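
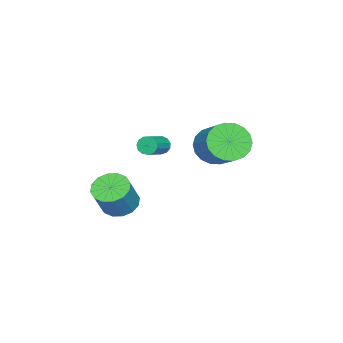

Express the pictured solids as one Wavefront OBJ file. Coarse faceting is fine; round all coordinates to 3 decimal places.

v -3.935 0.367 -1.25
v -3.213 0.409 -2.065
v -2.063 1.556 -0.986
v -2.785 1.513 -0.17
v -3.503 0.787 -2.157
v -2.352 1.934 -1.078
v -3.878 1.082 -2.07
v -2.728 2.228 -0.991
v -4.265 1.235 -1.82
v -3.114 2.381 -0.741
v -4.586 1.216 -1.458
v -3.436 2.362 -0.379
v -4.779 1.029 -1.054
v -3.628 2.175 0.026
v -4.804 0.71 -0.688
v -3.654 1.857 0.391
v -4.657 0.324 -0.434
v -3.507 1.471 0.645
v -4.368 -0.054 -0.342
v -3.217 1.093 0.737
v -3.992 -0.348 -0.429
v -2.842 0.798 0.65
v -3.606 -0.501 -0.679
v -2.455 0.645 0.4
v -3.284 -0.482 -1.041
v -2.134 0.664 0.038
v -3.092 -0.295 -1.446
v -1.941 0.851 -0.366
v -3.066 0.023 -1.811
v -1.916 1.17 -0.732
v 0.986 -2.122 -2.937
v 1.756 -2.113 -3.421
v 2.645 -2.13 -2.007
v 1.874 -2.138 -1.523
v 1.652 -1.659 -3.35
v 2.54 -1.676 -1.936
v 1.369 -1.329 -3.168
v 2.258 -1.346 -1.754
v 0.983 -1.212 -2.925
v 1.872 -1.229 -1.511
v 0.598 -1.338 -2.684
v 1.487 -1.355 -1.27
v 0.317 -1.674 -2.511
v 1.206 -1.691 -1.098
v 0.215 -2.13 -2.453
v 1.104 -2.147 -1.039
v 0.32 -2.584 -2.524
v 1.208 -2.601 -1.11
v 0.602 -2.914 -2.706
v 1.491 -2.931 -1.292
v 0.988 -3.031 -2.949
v 1.877 -3.048 -1.535
v 1.373 -2.905 -3.19
v 2.262 -2.922 -1.776
v 1.654 -2.569 -3.362
v 2.543 -2.586 -1.949
v -3.532 -2.22 -1.598
v -3.307 -2.079 -2.056
v -2.043 -2.159 -1.461
v -2.268 -2.3 -1.002
v -3.361 -1.825 -1.908
v -2.097 -1.906 -1.312
v -3.469 -1.697 -1.661
v -2.205 -1.778 -1.065
v -3.597 -1.735 -1.393
v -2.333 -1.816 -0.798
v -3.705 -1.927 -1.191
v -2.44 -2.007 -0.596
v -3.758 -2.211 -1.118
v -2.493 -2.292 -0.523
v -3.739 -2.499 -1.197
v -2.474 -2.579 -0.602
v -3.654 -2.697 -1.403
v -2.39 -2.778 -0.808
v -3.531 -2.744 -1.671
v -2.267 -2.825 -1.076
v -3.408 -2.625 -1.916
v -2.144 -2.706 -1.321
v -3.325 -2.377 -2.059
v -2.06 -2.457 -1.464
f 2 1 5
f 2 5 3
f 3 5 6
f 3 6 4
f 5 1 7
f 5 7 6
f 6 7 8
f 6 8 4
f 7 1 9
f 7 9 8
f 8 9 10
f 8 10 4
f 9 1 11
f 9 11 10
f 10 11 12
f 10 12 4
f 11 1 13
f 11 13 12
f 12 13 14
f 12 14 4
f 13 1 15
f 13 15 14
f 14 15 16
f 14 16 4
f 15 1 17
f 15 17 16
f 16 17 18
f 16 18 4
f 17 1 19
f 17 19 18
f 18 19 20
f 18 20 4
f 19 1 21
f 19 21 20
f 20 21 22
f 20 22 4
f 21 1 23
f 21 23 22
f 22 23 24
f 22 24 4
f 23 1 25
f 23 25 24
f 24 25 26
f 24 26 4
f 25 1 27
f 25 27 26
f 26 27 28
f 26 28 4
f 27 1 29
f 27 29 28
f 28 29 30
f 28 30 4
f 29 1 2
f 29 2 30
f 30 2 3
f 30 3 4
f 32 31 35
f 32 35 33
f 33 35 36
f 33 36 34
f 35 31 37
f 35 37 36
f 36 37 38
f 36 38 34
f 37 31 39
f 37 39 38
f 38 39 40
f 38 40 34
f 39 31 41
f 39 41 40
f 40 41 42
f 40 42 34
f 41 31 43
f 41 43 42
f 42 43 44
f 42 44 34
f 43 31 45
f 43 45 44
f 44 45 46
f 44 46 34
f 45 31 47
f 45 47 46
f 46 47 48
f 46 48 34
f 47 31 49
f 47 49 48
f 48 49 50
f 48 50 34
f 49 31 51
f 49 51 50
f 50 51 52
f 50 52 34
f 51 31 53
f 51 53 52
f 52 53 54
f 52 54 34
f 53 31 55
f 53 55 54
f 54 55 56
f 54 56 34
f 55 31 32
f 55 32 56
f 56 32 33
f 56 33 34
f 58 57 61
f 58 61 59
f 59 61 62
f 59 62 60
f 61 57 63
f 61 63 62
f 62 63 64
f 62 64 60
f 63 57 65
f 63 65 64
f 64 65 66
f 64 66 60
f 65 57 67
f 65 67 66
f 66 67 68
f 66 68 60
f 67 57 69
f 67 69 68
f 68 69 70
f 68 70 60
f 69 57 71
f 69 71 70
f 70 71 72
f 70 72 60
f 71 57 73
f 71 73 72
f 72 73 74
f 72 74 60
f 73 57 75
f 73 75 74
f 74 75 76
f 74 76 60
f 75 57 77
f 75 77 76
f 76 77 78
f 76 78 60
f 77 57 79
f 77 79 78
f 78 79 80
f 78 80 60
f 79 57 58
f 79 58 80
f 80 58 59
f 80 59 60



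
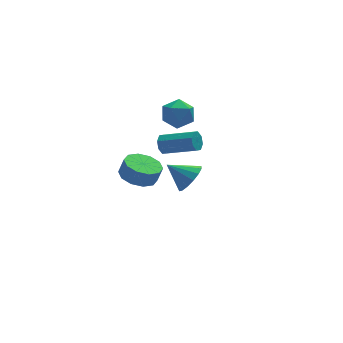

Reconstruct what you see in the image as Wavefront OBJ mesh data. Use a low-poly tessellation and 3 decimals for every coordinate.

v -0.511 2.628 -4.041
v 0.472 3.002 -4.328
v 0.774 2.947 -3.365
v -0.209 2.572 -3.079
v 0.084 3.531 -4.176
v 0.385 3.476 -3.213
v -0.532 3.715 -3.972
v -0.23 3.66 -3.01
v -1.139 3.484 -3.795
v -0.837 3.429 -2.833
v -1.506 2.925 -3.712
v -1.205 2.87 -2.75
v -1.494 2.253 -3.755
v -1.192 2.198 -2.792
v -1.105 1.724 -3.907
v -0.804 1.669 -2.944
v -0.49 1.54 -4.11
v -0.188 1.485 -3.148
v 0.117 1.771 -4.287
v 0.419 1.716 -3.325
v 0.485 2.33 -4.37
v 0.786 2.275 -3.408
v 0.566 -3.953 0.31
v 1.154 -3.295 0.604
v -0.486 -3.387 1.15
v 0.943 -3.109 0.213
v 0.631 -3.148 -0.151
v 0.302 -3.404 -0.392
v 0.043 -3.806 -0.444
v -0.076 -4.248 -0.295
v -0.022 -4.611 0.017
v 0.188 -4.798 0.407
v 0.501 -4.758 0.772
v 0.83 -4.503 1.012
v 1.089 -4.1 1.065
v 1.208 -3.658 0.916
v 0.89 2.723 1.222
v 1.747 2.563 1.731
v 1.413 1.737 0.029
v 2.27 1.577 0.538
v 1.399 1.207 0.888
v 1.075 1.817 1.625
v 2.085 2.483 0.135
v 1.761 3.093 0.872
v 2.485 2.415 1.058
v 2.061 1.626 1.524
v 1.099 2.674 0.236
v 0.675 1.885 0.702
v 1.052 3.295 -2.226
v 1.43 3.538 -2.709
v 3.027 2.468 -1.997
v 2.648 2.225 -1.514
v 1.438 3.826 -2.294
v 3.035 2.755 -1.582
v 1.22 3.803 -1.839
v 2.816 2.732 -1.127
v 0.903 3.482 -1.611
v 2.499 2.412 -0.899
v 0.673 3.052 -1.743
v 2.27 1.982 -1.031
v 0.665 2.765 -2.158
v 2.262 1.694 -1.446
v 0.884 2.788 -2.613
v 2.48 1.717 -1.901
v 1.201 3.108 -2.841
v 2.797 2.038 -2.129
f 2 1 5
f 2 5 3
f 3 5 6
f 3 6 4
f 5 1 7
f 5 7 6
f 6 7 8
f 6 8 4
f 7 1 9
f 7 9 8
f 8 9 10
f 8 10 4
f 9 1 11
f 9 11 10
f 10 11 12
f 10 12 4
f 11 1 13
f 11 13 12
f 12 13 14
f 12 14 4
f 13 1 15
f 13 15 14
f 14 15 16
f 14 16 4
f 15 1 17
f 15 17 16
f 16 17 18
f 16 18 4
f 17 1 19
f 17 19 18
f 18 19 20
f 18 20 4
f 19 1 21
f 19 21 20
f 20 21 22
f 20 22 4
f 21 1 2
f 21 2 22
f 22 2 3
f 22 3 4
f 24 23 26
f 24 26 25
f 26 23 27
f 26 27 25
f 27 23 28
f 27 28 25
f 28 23 29
f 28 29 25
f 29 23 30
f 29 30 25
f 30 23 31
f 30 31 25
f 31 23 32
f 31 32 25
f 32 23 33
f 32 33 25
f 33 23 34
f 33 34 25
f 34 23 35
f 34 35 25
f 35 23 36
f 35 36 25
f 36 23 24
f 36 24 25
f 37 48 42
f 37 42 38
f 37 38 44
f 37 44 47
f 37 47 48
f 38 42 46
f 42 48 41
f 48 47 39
f 47 44 43
f 44 38 45
f 40 46 41
f 40 41 39
f 40 39 43
f 40 43 45
f 40 45 46
f 41 46 42
f 39 41 48
f 43 39 47
f 45 43 44
f 46 45 38
f 50 49 53
f 50 53 51
f 51 53 54
f 51 54 52
f 53 49 55
f 53 55 54
f 54 55 56
f 54 56 52
f 55 49 57
f 55 57 56
f 56 57 58
f 56 58 52
f 57 49 59
f 57 59 58
f 58 59 60
f 58 60 52
f 59 49 61
f 59 61 60
f 60 61 62
f 60 62 52
f 61 49 63
f 61 63 62
f 62 63 64
f 62 64 52
f 63 49 65
f 63 65 64
f 64 65 66
f 64 66 52
f 65 49 50
f 65 50 66
f 66 50 51
f 66 51 52



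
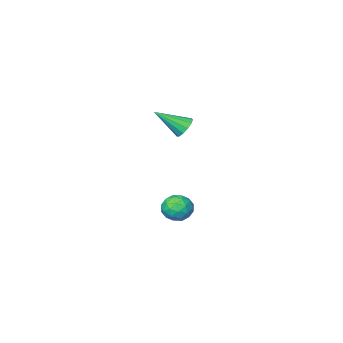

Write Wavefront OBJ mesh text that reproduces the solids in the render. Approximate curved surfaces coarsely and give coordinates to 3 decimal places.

v -1.815 2.137 -3.03
v -1.43 1.829 -3.489
v -2.09 1.171 -2.611
v -1.705 0.863 -3.07
v -1.42 1.227 -2.581
v -1.25 1.825 -2.84
v -2.27 1.175 -3.26
v -2.1 1.773 -3.519
v -1.711 1.235 -3.63
v -1.186 1.267 -3.211
v -2.334 1.733 -2.889
v -1.809 1.765 -2.47
v -1.598 2.068 -3.296
v -1.922 0.932 -2.804
v -1.754 1.146 -2.517
v -1.528 0.965 -2.786
v -1.493 2.066 -2.915
v -1.266 1.885 -3.184
v -1.26 1.531 -2.651
v -2.254 1.115 -2.916
v -2.027 0.934 -3.185
v -1.992 2.035 -3.314
v -1.766 1.854 -3.583
v -2.26 1.469 -3.449
v -1.538 1.538 -3.649
v -1.699 0.969 -3.403
v -2.031 1.153 -3.514
v -1.931 1.504 -3.667
v -1.229 1.557 -3.402
v -1.39 0.988 -3.156
v -1.223 1.203 -2.869
v -1.123 1.554 -3.021
v -1.394 1.207 -3.486
v -2.13 2.012 -2.944
v -2.291 1.443 -2.698
v -2.397 1.446 -3.079
v -2.297 1.797 -3.231
v -1.821 2.031 -2.697
v -1.982 1.462 -2.451
v -1.589 1.496 -2.433
v -1.489 1.847 -2.586
v -2.126 1.793 -2.614
v -1.382 2.695 1.794
v -1.017 2.925 1.522
v -0.418 2.105 2.586
v -1.083 3.105 1.736
v -1.245 3.154 1.969
v -1.449 3.058 2.146
v -1.632 2.846 2.212
v -1.736 2.587 2.144
v -1.727 2.362 1.966
v -1.609 2.243 1.733
v -1.418 2.267 1.519
v -1.216 2.428 1.393
v -1.067 2.673 1.394
f 1 38 17
f 38 12 41
f 17 41 6
f 38 41 17
f 1 17 13
f 17 6 18
f 13 18 2
f 17 18 13
f 1 13 22
f 13 2 23
f 22 23 8
f 13 23 22
f 1 22 34
f 22 8 37
f 34 37 11
f 22 37 34
f 1 34 38
f 34 11 42
f 38 42 12
f 34 42 38
f 2 18 29
f 18 6 32
f 29 32 10
f 18 32 29
f 6 41 19
f 41 12 40
f 19 40 5
f 41 40 19
f 12 42 39
f 42 11 35
f 39 35 3
f 42 35 39
f 11 37 36
f 37 8 24
f 36 24 7
f 37 24 36
f 8 23 28
f 23 2 25
f 28 25 9
f 23 25 28
f 4 30 16
f 30 10 31
f 16 31 5
f 30 31 16
f 4 16 14
f 16 5 15
f 14 15 3
f 16 15 14
f 4 14 21
f 14 3 20
f 21 20 7
f 14 20 21
f 4 21 26
f 21 7 27
f 26 27 9
f 21 27 26
f 4 26 30
f 26 9 33
f 30 33 10
f 26 33 30
f 5 31 19
f 31 10 32
f 19 32 6
f 31 32 19
f 3 15 39
f 15 5 40
f 39 40 12
f 15 40 39
f 7 20 36
f 20 3 35
f 36 35 11
f 20 35 36
f 9 27 28
f 27 7 24
f 28 24 8
f 27 24 28
f 10 33 29
f 33 9 25
f 29 25 2
f 33 25 29
f 44 43 46
f 44 46 45
f 46 43 47
f 46 47 45
f 47 43 48
f 47 48 45
f 48 43 49
f 48 49 45
f 49 43 50
f 49 50 45
f 50 43 51
f 50 51 45
f 51 43 52
f 51 52 45
f 52 43 53
f 52 53 45
f 53 43 54
f 53 54 45
f 54 43 55
f 54 55 45
f 55 43 44
f 55 44 45



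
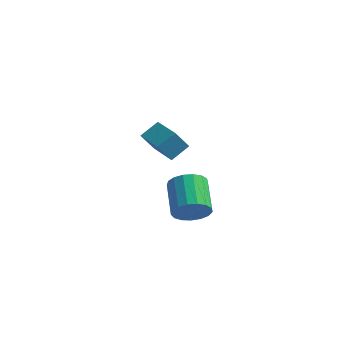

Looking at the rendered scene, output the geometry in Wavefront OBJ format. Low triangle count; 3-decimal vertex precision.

v 0.588 -3.7 -0.475
v 1.352 -3.663 0.274
v 0.435 -1.963 1.124
v -0.328 -2 0.375
v 1.538 -3.373 -0.105
v 0.621 -1.673 0.744
v 1.506 -3.158 -0.569
v 0.589 -1.458 0.28
v 1.264 -3.067 -1.011
v 0.348 -1.367 -0.162
v 0.867 -3.122 -1.331
v -0.049 -1.422 -0.481
v 0.407 -3.309 -1.454
v -0.51 -1.608 -0.604
v -0.012 -3.585 -1.353
v -0.929 -1.885 -0.503
v -0.294 -3.888 -1.051
v -1.21 -2.188 -0.201
v -0.373 -4.148 -0.617
v -1.29 -2.448 0.233
v -0.232 -4.305 -0.15
v -1.149 -2.605 0.7
v 0.096 -4.324 0.242
v -0.82 -2.624 1.092
v 0.538 -4.199 0.47
v -0.379 -2.499 1.32
v 0.991 -3.961 0.482
v 0.074 -2.261 1.331
v -2.937 2.239 -1.447
v -3.573 1.823 -0.283
v -4.535 3.61 -1.829
v -5.17 3.194 -0.665
v -2.29 3.186 -0.755
v -2.925 2.77 0.409
v -3.887 4.557 -1.137
v -4.523 4.141 0.027
f 2 1 5
f 2 5 3
f 3 5 6
f 3 6 4
f 5 1 7
f 5 7 6
f 6 7 8
f 6 8 4
f 7 1 9
f 7 9 8
f 8 9 10
f 8 10 4
f 9 1 11
f 9 11 10
f 10 11 12
f 10 12 4
f 11 1 13
f 11 13 12
f 12 13 14
f 12 14 4
f 13 1 15
f 13 15 14
f 14 15 16
f 14 16 4
f 15 1 17
f 15 17 16
f 16 17 18
f 16 18 4
f 17 1 19
f 17 19 18
f 18 19 20
f 18 20 4
f 19 1 21
f 19 21 20
f 20 21 22
f 20 22 4
f 21 1 23
f 21 23 22
f 22 23 24
f 22 24 4
f 23 1 25
f 23 25 24
f 24 25 26
f 24 26 4
f 25 1 27
f 25 27 26
f 26 27 28
f 26 28 4
f 27 1 2
f 27 2 28
f 28 2 3
f 28 3 4
f 30 32 29
f 33 30 29
f 29 32 31
f 31 33 29
f 30 36 32
f 34 30 33
f 34 36 30
f 32 36 31
f 35 33 31
f 31 36 35
f 35 34 33
f 36 34 35



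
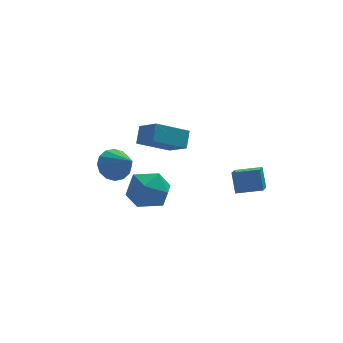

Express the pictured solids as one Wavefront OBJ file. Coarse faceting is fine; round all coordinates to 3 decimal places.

v -1.617 -1.21 3.217
v -0.957 -1.309 2.643
v -0.983 -2.35 4.143
v -0.812 -0.991 2.935
v -0.883 -0.732 3.303
v -1.151 -0.601 3.648
v -1.543 -0.633 3.877
v -1.956 -0.819 3.929
v -2.277 -1.111 3.79
v -2.422 -1.429 3.498
v -2.351 -1.688 3.13
v -2.083 -1.82 2.786
v -1.691 -1.787 2.557
v -1.279 -1.601 2.505
v 3.154 -4.545 3.043
v 3.096 -3.969 3.99
v 3.61 -3.124 2.208
v 3.552 -2.549 3.155
v 4.328 -4.791 3.265
v 4.27 -4.216 4.212
v 4.784 -3.371 2.43
v 4.726 -2.795 3.377
v -0.188 1.728 2.565
v 0.07 2.402 3.285
v 1.415 2.042 1.696
v 1.672 2.717 2.416
v 0.428 0.683 3.324
v 0.685 1.358 4.044
v 2.03 0.998 2.455
v 2.288 1.672 3.175
v -1.029 -1.393 1.774
v -0.063 -1.121 2.347
v -0.477 -3.179 1.693
v 0.489 -2.907 2.266
v -0.533 -2.873 2.806
v -0.874 -1.769 2.857
v 0.334 -2.531 1.183
v -0.007 -1.427 1.234
v 0.78 -1.824 1.983
v 0.244 -2.035 2.986
v -0.784 -2.265 1.054
v -1.32 -2.476 2.057
f 2 1 4
f 2 4 3
f 4 1 5
f 4 5 3
f 5 1 6
f 5 6 3
f 6 1 7
f 6 7 3
f 7 1 8
f 7 8 3
f 8 1 9
f 8 9 3
f 9 1 10
f 9 10 3
f 10 1 11
f 10 11 3
f 11 1 12
f 11 12 3
f 12 1 13
f 12 13 3
f 13 1 14
f 13 14 3
f 14 1 2
f 14 2 3
f 16 18 15
f 19 16 15
f 15 18 17
f 17 19 15
f 16 22 18
f 20 16 19
f 20 22 16
f 18 22 17
f 21 19 17
f 17 22 21
f 21 20 19
f 22 20 21
f 24 26 23
f 27 24 23
f 23 26 25
f 25 27 23
f 24 30 26
f 28 24 27
f 28 30 24
f 26 30 25
f 29 27 25
f 25 30 29
f 29 28 27
f 30 28 29
f 31 42 36
f 31 36 32
f 31 32 38
f 31 38 41
f 31 41 42
f 32 36 40
f 36 42 35
f 42 41 33
f 41 38 37
f 38 32 39
f 34 40 35
f 34 35 33
f 34 33 37
f 34 37 39
f 34 39 40
f 35 40 36
f 33 35 42
f 37 33 41
f 39 37 38
f 40 39 32



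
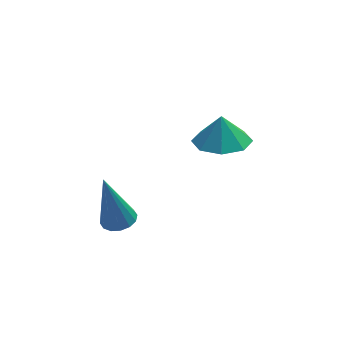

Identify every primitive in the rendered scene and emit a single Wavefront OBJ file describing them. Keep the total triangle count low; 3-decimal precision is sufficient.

v -0.746 -2.996 -1.139
v -0.416 -2.483 -1.113
v -1.174 -2.824 0.899
v -0.709 -2.388 -1.183
v -1.012 -2.456 -1.24
v -1.244 -2.668 -1.271
v -1.342 -2.968 -1.267
v -1.281 -3.275 -1.228
v -1.077 -3.508 -1.166
v -0.784 -3.603 -1.096
v -0.481 -3.535 -1.038
v -0.249 -3.323 -1.008
v -0.15 -3.023 -1.012
v -0.212 -2.716 -1.051
v 3.067 -0.779 0.073
v 3.604 -1.609 0.279
v 3.093 -0.501 1.127
v 4.051 -1.002 0.107
v 3.921 -0.265 -0.084
v 3.291 0.172 -0.184
v 2.529 0.051 -0.132
v 2.082 -0.556 0.039
v 2.212 -1.294 0.231
v 2.842 -1.73 0.33
f 2 1 4
f 2 4 3
f 4 1 5
f 4 5 3
f 5 1 6
f 5 6 3
f 6 1 7
f 6 7 3
f 7 1 8
f 7 8 3
f 8 1 9
f 8 9 3
f 9 1 10
f 9 10 3
f 10 1 11
f 10 11 3
f 11 1 12
f 11 12 3
f 12 1 13
f 12 13 3
f 13 1 14
f 13 14 3
f 14 1 2
f 14 2 3
f 16 15 18
f 16 18 17
f 18 15 19
f 18 19 17
f 19 15 20
f 19 20 17
f 20 15 21
f 20 21 17
f 21 15 22
f 21 22 17
f 22 15 23
f 22 23 17
f 23 15 24
f 23 24 17
f 24 15 16
f 24 16 17



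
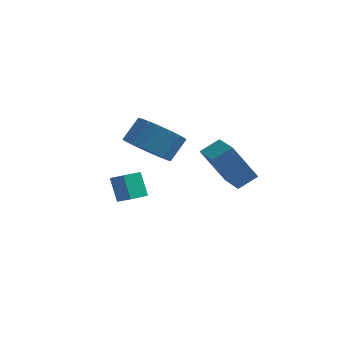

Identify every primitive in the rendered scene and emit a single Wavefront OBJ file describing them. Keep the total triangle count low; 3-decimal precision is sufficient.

v -4.091 -0.37 -1.812
v -4.53 0.063 -0.783
v -3.632 0.383 -1.933
v -4.071 0.816 -0.903
v -3.409 -0.716 -1.377
v -3.848 -0.283 -0.347
v -2.95 0.037 -1.497
v -3.389 0.47 -0.468
v 0.304 -2.19 2.151
v 0.927 -1.637 2.628
v -0.522 -1.048 1.907
v 0.101 -0.495 2.383
v 1.219 -1.865 0.577
v 1.842 -1.312 1.053
v 0.393 -0.723 0.332
v 1.016 -0.17 0.809
v -2.061 -2.82 2.622
v -1.398 -2.375 1.972
v -0.995 -1.695 2.848
v -1.659 -2.14 3.498
v -1.77 -2.108 1.936
v -1.367 -1.429 2.813
v -2.199 -1.983 2.037
v -1.796 -1.304 2.913
v -2.601 -2.024 2.253
v -2.198 -1.344 3.129
v -2.896 -2.222 2.542
v -2.493 -1.542 3.419
v -3.026 -2.538 2.847
v -2.623 -1.859 3.724
v -2.965 -2.911 3.108
v -2.562 -2.231 3.984
v -2.725 -3.265 3.272
v -2.322 -2.585 4.148
v -2.353 -3.531 3.307
v -1.95 -2.852 4.184
v -1.924 -3.656 3.207
v -1.521 -2.977 4.083
v -1.522 -3.616 2.991
v -1.119 -2.936 3.867
v -1.227 -3.418 2.701
v -0.824 -2.738 3.578
v -1.097 -3.101 2.396
v -0.694 -2.422 3.273
v -1.158 -2.729 2.136
v -0.755 -2.049 3.012
f 2 4 1
f 5 2 1
f 1 4 3
f 3 5 1
f 2 8 4
f 6 2 5
f 6 8 2
f 4 8 3
f 7 5 3
f 3 8 7
f 7 6 5
f 8 6 7
f 10 12 9
f 13 10 9
f 9 12 11
f 11 13 9
f 10 16 12
f 14 10 13
f 14 16 10
f 12 16 11
f 15 13 11
f 11 16 15
f 15 14 13
f 16 14 15
f 18 17 21
f 18 21 19
f 19 21 22
f 19 22 20
f 21 17 23
f 21 23 22
f 22 23 24
f 22 24 20
f 23 17 25
f 23 25 24
f 24 25 26
f 24 26 20
f 25 17 27
f 25 27 26
f 26 27 28
f 26 28 20
f 27 17 29
f 27 29 28
f 28 29 30
f 28 30 20
f 29 17 31
f 29 31 30
f 30 31 32
f 30 32 20
f 31 17 33
f 31 33 32
f 32 33 34
f 32 34 20
f 33 17 35
f 33 35 34
f 34 35 36
f 34 36 20
f 35 17 37
f 35 37 36
f 36 37 38
f 36 38 20
f 37 17 39
f 37 39 38
f 38 39 40
f 38 40 20
f 39 17 41
f 39 41 40
f 40 41 42
f 40 42 20
f 41 17 43
f 41 43 42
f 42 43 44
f 42 44 20
f 43 17 45
f 43 45 44
f 44 45 46
f 44 46 20
f 45 17 18
f 45 18 46
f 46 18 19
f 46 19 20



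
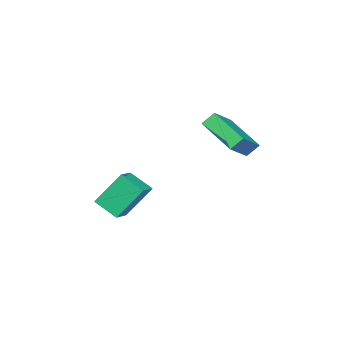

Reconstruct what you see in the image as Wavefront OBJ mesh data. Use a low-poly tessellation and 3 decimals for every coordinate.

v -1.376 -1.759 -1.004
v -1.103 -2.905 -0.268
v -0.45 -1.381 -0.759
v -0.177 -2.527 -0.023
v -0.563 -2.653 -2.697
v -0.29 -3.799 -1.961
v 0.363 -2.275 -2.452
v 0.636 -3.421 -1.716
v -3.096 1.385 3.55
v -1.841 1.594 4.326
v -2.83 3.338 2.595
v -1.575 3.547 3.371
v -2.665 1.033 2.949
v -1.41 1.242 3.725
v -2.399 2.986 1.994
v -1.144 3.195 2.77
f 2 4 1
f 5 2 1
f 1 4 3
f 3 5 1
f 2 8 4
f 6 2 5
f 6 8 2
f 4 8 3
f 7 5 3
f 3 8 7
f 7 6 5
f 8 6 7
f 10 12 9
f 13 10 9
f 9 12 11
f 11 13 9
f 10 16 12
f 14 10 13
f 14 16 10
f 12 16 11
f 15 13 11
f 11 16 15
f 15 14 13
f 16 14 15



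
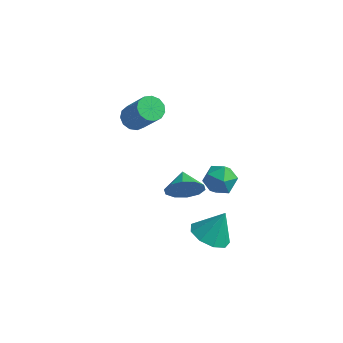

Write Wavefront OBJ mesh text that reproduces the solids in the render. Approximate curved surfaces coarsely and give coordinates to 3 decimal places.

v -1.219 -0.091 3.158
v -0.873 -0.498 2.806
v 0.126 -0.895 4.25
v -0.221 -0.489 4.602
v -0.709 -0.178 2.781
v 0.29 -0.575 4.225
v -0.708 0.17 2.876
v 0.291 -0.227 4.32
v -0.869 0.435 3.06
v 0.13 0.038 4.504
v -1.141 0.533 3.276
v -0.142 0.136 4.719
v -1.438 0.432 3.454
v -0.44 0.035 4.897
v -1.666 0.166 3.538
v -0.667 -0.231 4.982
v -1.752 -0.183 3.501
v -0.753 -0.58 4.945
v -1.669 -0.502 3.356
v -0.67 -0.899 4.8
v -1.443 -0.691 3.148
v -0.444 -1.088 4.592
v -1.146 -0.69 2.943
v -0.147 -1.087 4.387
v 3.126 -1.894 -1.537
v 3.943 -1.66 -1.94
v 3.574 -1.326 -0.303
v 3.52 -1.181 -2.007
v 2.913 -1.035 -1.854
v 2.406 -1.291 -1.553
v 2.236 -1.828 -1.244
v 2.482 -2.397 -1.073
v 3.031 -2.73 -1.118
v 3.624 -2.671 -1.36
v 3.984 -2.249 -1.684
v 3.301 -0.286 1.74
v 3.606 -0.685 1.106
v 2.754 -1.395 2.174
v 3.059 -1.794 1.54
v 3.552 -1.515 2.118
v 3.891 -0.83 1.85
v 2.469 -1.25 1.43
v 2.808 -0.565 1.162
v 3.092 -1.281 0.914
v 3.762 -1.445 1.339
v 2.598 -0.635 1.941
v 3.268 -0.799 2.366
v 1.075 0.051 -1.17
v 1.552 0.071 -0.395
v 0.585 0.889 -0.89
v 1.835 0.366 -0.781
v 1.828 0.541 -1.316
v 1.534 0.529 -1.795
v 1.064 0.334 -2.035
v 0.598 0.032 -1.945
v 0.315 -0.263 -1.559
v 0.322 -0.438 -1.025
v 0.616 -0.426 -0.546
v 1.086 -0.232 -0.305
f 2 1 5
f 2 5 3
f 3 5 6
f 3 6 4
f 5 1 7
f 5 7 6
f 6 7 8
f 6 8 4
f 7 1 9
f 7 9 8
f 8 9 10
f 8 10 4
f 9 1 11
f 9 11 10
f 10 11 12
f 10 12 4
f 11 1 13
f 11 13 12
f 12 13 14
f 12 14 4
f 13 1 15
f 13 15 14
f 14 15 16
f 14 16 4
f 15 1 17
f 15 17 16
f 16 17 18
f 16 18 4
f 17 1 19
f 17 19 18
f 18 19 20
f 18 20 4
f 19 1 21
f 19 21 20
f 20 21 22
f 20 22 4
f 21 1 23
f 21 23 22
f 22 23 24
f 22 24 4
f 23 1 2
f 23 2 24
f 24 2 3
f 24 3 4
f 26 25 28
f 26 28 27
f 28 25 29
f 28 29 27
f 29 25 30
f 29 30 27
f 30 25 31
f 30 31 27
f 31 25 32
f 31 32 27
f 32 25 33
f 32 33 27
f 33 25 34
f 33 34 27
f 34 25 35
f 34 35 27
f 35 25 26
f 35 26 27
f 36 47 41
f 36 41 37
f 36 37 43
f 36 43 46
f 36 46 47
f 37 41 45
f 41 47 40
f 47 46 38
f 46 43 42
f 43 37 44
f 39 45 40
f 39 40 38
f 39 38 42
f 39 42 44
f 39 44 45
f 40 45 41
f 38 40 47
f 42 38 46
f 44 42 43
f 45 44 37
f 49 48 51
f 49 51 50
f 51 48 52
f 51 52 50
f 52 48 53
f 52 53 50
f 53 48 54
f 53 54 50
f 54 48 55
f 54 55 50
f 55 48 56
f 55 56 50
f 56 48 57
f 56 57 50
f 57 48 58
f 57 58 50
f 58 48 59
f 58 59 50
f 59 48 49
f 59 49 50



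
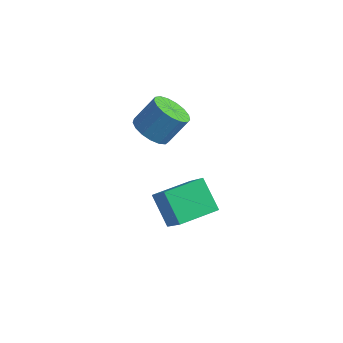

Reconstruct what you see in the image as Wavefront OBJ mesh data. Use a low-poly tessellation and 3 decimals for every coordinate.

v -0.73 -2.692 -0.164
v -0.271 -3.263 0.039
v 0.129 -2.599 1.006
v -0.33 -2.028 0.804
v -0.066 -3.062 -0.184
v 0.334 -2.397 0.783
v -0.014 -2.776 -0.403
v 0.387 -2.111 0.565
v -0.125 -2.471 -0.566
v 0.275 -1.806 0.401
v -0.375 -2.217 -0.638
v 0.026 -1.552 0.329
v -0.706 -2.071 -0.601
v -0.306 -1.406 0.366
v -1.043 -2.068 -0.463
v -0.643 -1.403 0.504
v -1.308 -2.208 -0.257
v -0.908 -1.543 0.71
v -1.441 -2.459 -0.03
v -1.041 -1.794 0.937
v -1.411 -2.763 0.167
v -1.011 -2.098 1.134
v -1.225 -3.051 0.288
v -0.825 -2.387 1.255
v -0.926 -3.257 0.306
v -0.525 -2.592 1.273
v -0.581 -3.334 0.216
v -0.181 -2.669 1.183
v 0.453 -3.26 -4.464
v -0.524 -2.91 -3.54
v 1.061 -1.895 -4.339
v 0.084 -1.545 -3.414
v 1.476 -3.835 -3.166
v 0.499 -3.485 -2.241
v 2.084 -2.47 -3.04
v 1.107 -2.12 -2.116
f 2 1 5
f 2 5 3
f 3 5 6
f 3 6 4
f 5 1 7
f 5 7 6
f 6 7 8
f 6 8 4
f 7 1 9
f 7 9 8
f 8 9 10
f 8 10 4
f 9 1 11
f 9 11 10
f 10 11 12
f 10 12 4
f 11 1 13
f 11 13 12
f 12 13 14
f 12 14 4
f 13 1 15
f 13 15 14
f 14 15 16
f 14 16 4
f 15 1 17
f 15 17 16
f 16 17 18
f 16 18 4
f 17 1 19
f 17 19 18
f 18 19 20
f 18 20 4
f 19 1 21
f 19 21 20
f 20 21 22
f 20 22 4
f 21 1 23
f 21 23 22
f 22 23 24
f 22 24 4
f 23 1 25
f 23 25 24
f 24 25 26
f 24 26 4
f 25 1 27
f 25 27 26
f 26 27 28
f 26 28 4
f 27 1 2
f 27 2 28
f 28 2 3
f 28 3 4
f 30 32 29
f 33 30 29
f 29 32 31
f 31 33 29
f 30 36 32
f 34 30 33
f 34 36 30
f 32 36 31
f 35 33 31
f 31 36 35
f 35 34 33
f 36 34 35



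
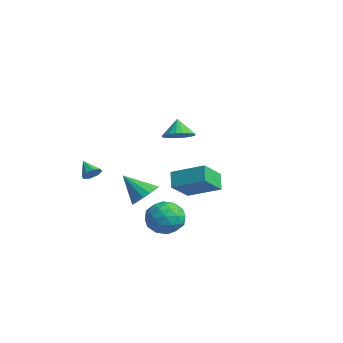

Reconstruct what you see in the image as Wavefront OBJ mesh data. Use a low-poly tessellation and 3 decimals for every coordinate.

v -2.403 2.693 -2.343
v -0.898 3.982 -1.562
v -2.987 4.039 -3.438
v -1.482 5.327 -2.657
v -1.658 2.333 -3.183
v -0.153 3.621 -2.402
v -2.242 3.678 -4.278
v -0.737 4.967 -3.497
v 3.966 -0.077 -3.379
v 4.887 -0.515 -2.88
v 2.933 -1.405 -2.64
v 3.854 -1.843 -2.141
v 3.442 -0.844 -1.794
v 4.08 -0.023 -2.25
v 3.74 -1.897 -3.27
v 4.378 -1.076 -3.726
v 4.748 -1.64 -2.812
v 4.563 -0.989 -1.9
v 3.257 -0.931 -3.62
v 3.072 -0.28 -2.708
v 4.517 -0.179 -3.194
v 3.303 -1.741 -2.326
v 3.061 -1.154 -2.122
v 3.602 -1.411 -1.828
v 4.042 0.11 -2.824
v 4.584 -0.148 -2.531
v 3.734 -0.341 -1.892
v 3.236 -1.772 -2.989
v 3.778 -2.03 -2.696
v 4.218 -0.509 -3.692
v 4.759 -0.766 -3.398
v 4.086 -1.579 -3.628
v 4.976 -1.098 -2.861
v 4.37 -1.879 -2.427
v 4.303 -1.91 -3.09
v 4.678 -1.428 -3.359
v 4.868 -0.715 -2.325
v 4.261 -1.496 -1.891
v 4.018 -0.909 -1.687
v 4.393 -0.426 -1.955
v 4.786 -1.377 -2.285
v 3.559 -0.424 -3.629
v 2.952 -1.205 -3.195
v 3.427 -1.494 -3.565
v 3.802 -1.011 -3.833
v 3.45 -0.041 -3.093
v 2.844 -0.822 -2.659
v 3.142 -0.492 -2.161
v 3.517 -0.01 -2.43
v 3.034 -0.543 -3.235
v -3.063 -1.77 -1.903
v -2.795 -1.392 -1.506
v -3.937 -1.89 -1.197
v -3.07 -1.167 -1.809
v -3.341 -1.296 -2.167
v -3.449 -1.702 -2.37
v -3.33 -2.148 -2.299
v -3.055 -2.373 -1.996
v -2.784 -2.244 -1.638
v -2.677 -1.838 -1.435
v 1.135 -0.662 -2.237
v 1.891 -1.179 -2.025
v 0.185 -1.518 -0.943
v 1.923 -0.785 -1.741
v 1.745 -0.359 -1.589
v 1.403 -0.013 -1.612
v 0.989 0.158 -1.802
v 0.614 0.11 -2.109
v 0.379 -0.145 -2.45
v 0.347 -0.538 -2.734
v 0.525 -0.965 -2.885
v 0.867 -1.31 -2.863
v 1.281 -1.482 -2.673
v 1.656 -1.434 -2.366
v 1.171 1.291 1.787
v 1.959 1.497 2.17
v 0.629 1.489 2.793
v 1.844 1.83 2.043
v 1.614 2.07 1.872
v 1.306 2.175 1.687
v 0.976 2.128 1.518
v 0.679 1.936 1.396
v 0.467 1.632 1.341
v 0.376 1.27 1.364
v 0.423 0.911 1.459
v 0.6 0.618 1.611
v 0.875 0.442 1.794
v 1.201 0.412 1.975
v 1.522 0.534 2.123
v 1.782 0.788 2.214
v 1.936 1.128 2.23
f 2 4 1
f 5 2 1
f 1 4 3
f 3 5 1
f 2 8 4
f 6 2 5
f 6 8 2
f 4 8 3
f 7 5 3
f 3 8 7
f 7 6 5
f 8 6 7
f 9 46 25
f 46 20 49
f 25 49 14
f 46 49 25
f 9 25 21
f 25 14 26
f 21 26 10
f 25 26 21
f 9 21 30
f 21 10 31
f 30 31 16
f 21 31 30
f 9 30 42
f 30 16 45
f 42 45 19
f 30 45 42
f 9 42 46
f 42 19 50
f 46 50 20
f 42 50 46
f 10 26 37
f 26 14 40
f 37 40 18
f 26 40 37
f 14 49 27
f 49 20 48
f 27 48 13
f 49 48 27
f 20 50 47
f 50 19 43
f 47 43 11
f 50 43 47
f 19 45 44
f 45 16 32
f 44 32 15
f 45 32 44
f 16 31 36
f 31 10 33
f 36 33 17
f 31 33 36
f 12 38 24
f 38 18 39
f 24 39 13
f 38 39 24
f 12 24 22
f 24 13 23
f 22 23 11
f 24 23 22
f 12 22 29
f 22 11 28
f 29 28 15
f 22 28 29
f 12 29 34
f 29 15 35
f 34 35 17
f 29 35 34
f 12 34 38
f 34 17 41
f 38 41 18
f 34 41 38
f 13 39 27
f 39 18 40
f 27 40 14
f 39 40 27
f 11 23 47
f 23 13 48
f 47 48 20
f 23 48 47
f 15 28 44
f 28 11 43
f 44 43 19
f 28 43 44
f 17 35 36
f 35 15 32
f 36 32 16
f 35 32 36
f 18 41 37
f 41 17 33
f 37 33 10
f 41 33 37
f 52 51 54
f 52 54 53
f 54 51 55
f 54 55 53
f 55 51 56
f 55 56 53
f 56 51 57
f 56 57 53
f 57 51 58
f 57 58 53
f 58 51 59
f 58 59 53
f 59 51 60
f 59 60 53
f 60 51 52
f 60 52 53
f 62 61 64
f 62 64 63
f 64 61 65
f 64 65 63
f 65 61 66
f 65 66 63
f 66 61 67
f 66 67 63
f 67 61 68
f 67 68 63
f 68 61 69
f 68 69 63
f 69 61 70
f 69 70 63
f 70 61 71
f 70 71 63
f 71 61 72
f 71 72 63
f 72 61 73
f 72 73 63
f 73 61 74
f 73 74 63
f 74 61 62
f 74 62 63
f 76 75 78
f 76 78 77
f 78 75 79
f 78 79 77
f 79 75 80
f 79 80 77
f 80 75 81
f 80 81 77
f 81 75 82
f 81 82 77
f 82 75 83
f 82 83 77
f 83 75 84
f 83 84 77
f 84 75 85
f 84 85 77
f 85 75 86
f 85 86 77
f 86 75 87
f 86 87 77
f 87 75 88
f 87 88 77
f 88 75 89
f 88 89 77
f 89 75 90
f 89 90 77
f 90 75 91
f 90 91 77
f 91 75 76
f 91 76 77



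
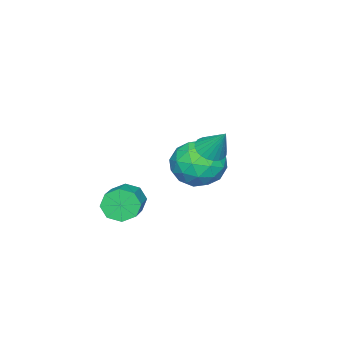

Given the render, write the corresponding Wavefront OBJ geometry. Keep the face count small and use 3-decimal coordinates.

v 0.12 -1.12 -1.479
v 0.717 -0.943 -1.699
v 0.3 -0.38 -0.401
v 0.569 -0.759 -1.801
v 0.353 -0.629 -1.854
v 0.102 -0.574 -1.85
v -0.147 -0.602 -1.79
v -0.355 -0.709 -1.682
v -0.491 -0.878 -1.543
v -0.533 -1.084 -1.395
v -0.477 -1.296 -1.259
v -0.329 -1.48 -1.157
v -0.113 -1.61 -1.104
v 0.139 -1.665 -1.108
v 0.387 -1.637 -1.169
v 0.595 -1.53 -1.277
v 0.731 -1.361 -1.416
v 0.774 -1.155 -1.564
v -2.72 -2.621 -3.452
v -2.084 -1.964 -4.227
v -1.076 -3.316 -2.693
v -0.44 -2.659 -3.468
v -1.056 -2.122 -2.59
v -2.072 -1.693 -3.06
v -1.088 -3.587 -3.86
v -2.104 -3.158 -4.33
v -1.076 -2.561 -4.479
v -1.056 -1.655 -3.695
v -2.104 -3.625 -3.225
v -2.084 -2.719 -2.441
v -2.546 -2.232 -3.906
v -0.614 -3.048 -3.014
v -0.976 -2.733 -2.498
v -0.602 -2.346 -2.953
v -2.539 -2.072 -3.22
v -2.165 -1.686 -3.676
v -1.561 -1.779 -2.714
v -0.995 -3.594 -3.244
v -0.621 -3.208 -3.7
v -2.558 -2.934 -3.967
v -2.184 -2.547 -4.422
v -1.599 -3.501 -4.206
v -1.58 -2.196 -4.51
v -0.614 -2.605 -4.064
v -0.995 -3.151 -4.294
v -1.592 -2.898 -4.57
v -1.568 -1.664 -4.049
v -0.602 -2.072 -3.602
v -0.964 -1.757 -3.087
v -1.561 -1.504 -3.363
v -0.975 -2.015 -4.197
v -2.558 -3.208 -3.318
v -1.592 -3.616 -2.871
v -1.599 -3.776 -3.557
v -2.196 -3.523 -3.833
v -2.546 -2.675 -2.856
v -1.58 -3.084 -2.41
v -1.568 -2.382 -2.35
v -2.165 -2.129 -2.626
v -2.185 -3.265 -2.723
v 1.75 -3.806 -4.209
v 2.142 -4.156 -4.772
v 3.582 -3.503 -4.174
v 3.19 -3.154 -3.611
v 1.961 -3.616 -4.925
v 3.401 -2.964 -4.327
v 1.656 -3.188 -4.658
v 3.096 -2.535 -4.061
v 1.406 -3.122 -4.128
v 2.846 -2.469 -3.531
v 1.358 -3.457 -3.646
v 2.798 -2.804 -3.048
v 1.539 -3.996 -3.493
v 2.979 -3.344 -2.895
v 1.844 -4.425 -3.759
v 3.284 -3.772 -3.162
v 2.094 -4.491 -4.289
v 3.534 -3.838 -3.692
f 2 1 4
f 2 4 3
f 4 1 5
f 4 5 3
f 5 1 6
f 5 6 3
f 6 1 7
f 6 7 3
f 7 1 8
f 7 8 3
f 8 1 9
f 8 9 3
f 9 1 10
f 9 10 3
f 10 1 11
f 10 11 3
f 11 1 12
f 11 12 3
f 12 1 13
f 12 13 3
f 13 1 14
f 13 14 3
f 14 1 15
f 14 15 3
f 15 1 16
f 15 16 3
f 16 1 17
f 16 17 3
f 17 1 18
f 17 18 3
f 18 1 2
f 18 2 3
f 19 56 35
f 56 30 59
f 35 59 24
f 56 59 35
f 19 35 31
f 35 24 36
f 31 36 20
f 35 36 31
f 19 31 40
f 31 20 41
f 40 41 26
f 31 41 40
f 19 40 52
f 40 26 55
f 52 55 29
f 40 55 52
f 19 52 56
f 52 29 60
f 56 60 30
f 52 60 56
f 20 36 47
f 36 24 50
f 47 50 28
f 36 50 47
f 24 59 37
f 59 30 58
f 37 58 23
f 59 58 37
f 30 60 57
f 60 29 53
f 57 53 21
f 60 53 57
f 29 55 54
f 55 26 42
f 54 42 25
f 55 42 54
f 26 41 46
f 41 20 43
f 46 43 27
f 41 43 46
f 22 48 34
f 48 28 49
f 34 49 23
f 48 49 34
f 22 34 32
f 34 23 33
f 32 33 21
f 34 33 32
f 22 32 39
f 32 21 38
f 39 38 25
f 32 38 39
f 22 39 44
f 39 25 45
f 44 45 27
f 39 45 44
f 22 44 48
f 44 27 51
f 48 51 28
f 44 51 48
f 23 49 37
f 49 28 50
f 37 50 24
f 49 50 37
f 21 33 57
f 33 23 58
f 57 58 30
f 33 58 57
f 25 38 54
f 38 21 53
f 54 53 29
f 38 53 54
f 27 45 46
f 45 25 42
f 46 42 26
f 45 42 46
f 28 51 47
f 51 27 43
f 47 43 20
f 51 43 47
f 62 61 65
f 62 65 63
f 63 65 66
f 63 66 64
f 65 61 67
f 65 67 66
f 66 67 68
f 66 68 64
f 67 61 69
f 67 69 68
f 68 69 70
f 68 70 64
f 69 61 71
f 69 71 70
f 70 71 72
f 70 72 64
f 71 61 73
f 71 73 72
f 72 73 74
f 72 74 64
f 73 61 75
f 73 75 74
f 74 75 76
f 74 76 64
f 75 61 77
f 75 77 76
f 76 77 78
f 76 78 64
f 77 61 62
f 77 62 78
f 78 62 63
f 78 63 64



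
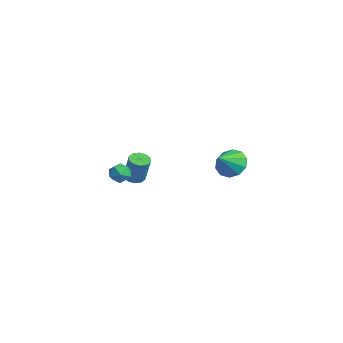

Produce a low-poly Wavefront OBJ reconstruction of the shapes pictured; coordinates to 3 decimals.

v -0.222 -3.325 3.265
v 0.288 -2.879 3.525
v 0.492 -4.241 3.435
v 1.002 -3.795 3.695
v 0.394 -3.911 4.074
v -0.047 -3.345 3.969
v 0.827 -3.775 2.991
v 0.386 -3.209 2.886
v 0.937 -3.157 3.356
v 0.669 -3.242 4.025
v 0.111 -3.878 2.935
v -0.157 -3.963 3.604
v -0.499 -2.289 2.465
v -0.117 -1.824 2.314
v 0.46 -1.767 3.943
v 0.079 -2.231 4.095
v -0.45 -1.672 2.426
v 0.127 -1.614 4.056
v -0.802 -1.755 2.554
v -0.224 -1.698 4.183
v -1.038 -2.042 2.647
v -0.46 -1.985 4.277
v -1.068 -2.423 2.671
v -0.49 -2.366 4.301
v -0.88 -2.753 2.617
v -0.303 -2.696 4.246
v -0.547 -2.906 2.504
v 0.03 -2.848 4.134
v -0.196 -2.822 2.377
v 0.382 -2.765 4.006
v 0.04 -2.535 2.283
v 0.618 -2.478 3.913
v 0.07 -2.154 2.259
v 0.648 -2.097 3.889
v -1.59 4.317 1.367
v -0.651 4.764 1.385
v -1.07 3.183 2.353
v -1.001 5.017 1.861
v -1.576 5.003 2.149
v -2.156 4.727 2.138
v -2.52 4.294 1.832
v -2.529 3.87 1.349
v -2.18 3.617 0.873
v -1.605 3.631 0.586
v -1.025 3.907 0.597
v -0.66 4.339 0.902
f 1 12 6
f 1 6 2
f 1 2 8
f 1 8 11
f 1 11 12
f 2 6 10
f 6 12 5
f 12 11 3
f 11 8 7
f 8 2 9
f 4 10 5
f 4 5 3
f 4 3 7
f 4 7 9
f 4 9 10
f 5 10 6
f 3 5 12
f 7 3 11
f 9 7 8
f 10 9 2
f 14 13 17
f 14 17 15
f 15 17 18
f 15 18 16
f 17 13 19
f 17 19 18
f 18 19 20
f 18 20 16
f 19 13 21
f 19 21 20
f 20 21 22
f 20 22 16
f 21 13 23
f 21 23 22
f 22 23 24
f 22 24 16
f 23 13 25
f 23 25 24
f 24 25 26
f 24 26 16
f 25 13 27
f 25 27 26
f 26 27 28
f 26 28 16
f 27 13 29
f 27 29 28
f 28 29 30
f 28 30 16
f 29 13 31
f 29 31 30
f 30 31 32
f 30 32 16
f 31 13 33
f 31 33 32
f 32 33 34
f 32 34 16
f 33 13 14
f 33 14 34
f 34 14 15
f 34 15 16
f 36 35 38
f 36 38 37
f 38 35 39
f 38 39 37
f 39 35 40
f 39 40 37
f 40 35 41
f 40 41 37
f 41 35 42
f 41 42 37
f 42 35 43
f 42 43 37
f 43 35 44
f 43 44 37
f 44 35 45
f 44 45 37
f 45 35 46
f 45 46 37
f 46 35 36
f 46 36 37



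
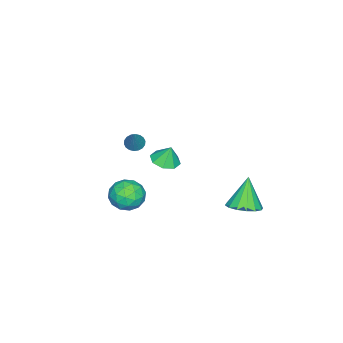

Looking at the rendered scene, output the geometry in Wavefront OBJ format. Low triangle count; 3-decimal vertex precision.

v -1.068 -3.575 -0.375
v -0.749 -4.054 -0.444
v -0.112 -3.145 1.075
v -0.619 -3.879 -0.581
v -0.578 -3.643 -0.678
v -0.634 -3.394 -0.715
v -0.776 -3.18 -0.685
v -0.976 -3.045 -0.593
v -1.194 -3.015 -0.458
v -1.387 -3.095 -0.307
v -1.517 -3.271 -0.17
v -1.558 -3.506 -0.073
v -1.502 -3.756 -0.036
v -1.36 -3.969 -0.066
v -1.161 -4.104 -0.158
v -0.942 -4.135 -0.293
v 3.644 0.714 2.894
v 4.366 0.376 3.032
v 3.596 1.026 3.906
v 4.412 0.967 2.852
v 4.007 1.41 2.696
v 3.39 1.446 2.657
v 2.921 1.053 2.756
v 2.875 0.461 2.936
v 3.28 0.018 3.091
v 3.897 -0.018 3.131
v 2.092 -1.236 -1.439
v 2.674 -1.367 -2.305
v 2.486 -2.813 -0.935
v 3.068 -2.944 -1.801
v 3.382 -2.276 -1.052
v 3.139 -1.301 -1.364
v 2.021 -2.879 -1.876
v 1.778 -1.904 -2.188
v 2.631 -2.383 -2.575
v 3.472 -2.01 -2.066
v 1.688 -2.17 -1.174
v 2.529 -1.797 -0.665
v 2.349 -1.163 -1.916
v 2.811 -3.017 -1.324
v 2.996 -2.624 -0.884
v 3.338 -2.701 -1.393
v 2.622 -1.124 -1.363
v 2.964 -1.202 -1.872
v 3.38 -1.736 -1.136
v 2.196 -2.978 -1.368
v 2.538 -3.056 -1.877
v 1.822 -1.479 -1.847
v 2.164 -1.556 -2.356
v 1.78 -2.444 -2.104
v 2.665 -1.837 -2.584
v 2.896 -2.764 -2.287
v 2.281 -2.726 -2.332
v 2.138 -2.153 -2.515
v 3.16 -1.618 -2.284
v 3.391 -2.545 -1.988
v 3.575 -2.152 -1.548
v 3.433 -1.579 -1.731
v 3.134 -2.215 -2.443
v 1.769 -1.635 -1.252
v 2 -2.562 -0.956
v 1.727 -2.601 -1.509
v 1.585 -2.028 -1.692
v 2.264 -1.416 -0.953
v 2.495 -2.343 -0.656
v 3.022 -2.027 -0.725
v 2.879 -1.454 -0.908
v 2.026 -1.965 -0.797
v 0.189 3.519 -2.232
v 0.997 3.026 -1.909
v -0.609 3.381 -0.448
v 1.102 3.526 -1.824
v 0.962 4.024 -1.847
v 0.615 4.386 -1.974
v 0.154 4.517 -2.171
v -0.297 4.38 -2.383
v -0.619 4.012 -2.555
v -0.723 3.513 -2.641
v -0.584 3.015 -2.617
v -0.237 2.652 -2.49
v 0.224 2.522 -2.294
v 0.676 2.659 -2.081
f 2 1 4
f 2 4 3
f 4 1 5
f 4 5 3
f 5 1 6
f 5 6 3
f 6 1 7
f 6 7 3
f 7 1 8
f 7 8 3
f 8 1 9
f 8 9 3
f 9 1 10
f 9 10 3
f 10 1 11
f 10 11 3
f 11 1 12
f 11 12 3
f 12 1 13
f 12 13 3
f 13 1 14
f 13 14 3
f 14 1 15
f 14 15 3
f 15 1 16
f 15 16 3
f 16 1 2
f 16 2 3
f 18 17 20
f 18 20 19
f 20 17 21
f 20 21 19
f 21 17 22
f 21 22 19
f 22 17 23
f 22 23 19
f 23 17 24
f 23 24 19
f 24 17 25
f 24 25 19
f 25 17 26
f 25 26 19
f 26 17 18
f 26 18 19
f 27 64 43
f 64 38 67
f 43 67 32
f 64 67 43
f 27 43 39
f 43 32 44
f 39 44 28
f 43 44 39
f 27 39 48
f 39 28 49
f 48 49 34
f 39 49 48
f 27 48 60
f 48 34 63
f 60 63 37
f 48 63 60
f 27 60 64
f 60 37 68
f 64 68 38
f 60 68 64
f 28 44 55
f 44 32 58
f 55 58 36
f 44 58 55
f 32 67 45
f 67 38 66
f 45 66 31
f 67 66 45
f 38 68 65
f 68 37 61
f 65 61 29
f 68 61 65
f 37 63 62
f 63 34 50
f 62 50 33
f 63 50 62
f 34 49 54
f 49 28 51
f 54 51 35
f 49 51 54
f 30 56 42
f 56 36 57
f 42 57 31
f 56 57 42
f 30 42 40
f 42 31 41
f 40 41 29
f 42 41 40
f 30 40 47
f 40 29 46
f 47 46 33
f 40 46 47
f 30 47 52
f 47 33 53
f 52 53 35
f 47 53 52
f 30 52 56
f 52 35 59
f 56 59 36
f 52 59 56
f 31 57 45
f 57 36 58
f 45 58 32
f 57 58 45
f 29 41 65
f 41 31 66
f 65 66 38
f 41 66 65
f 33 46 62
f 46 29 61
f 62 61 37
f 46 61 62
f 35 53 54
f 53 33 50
f 54 50 34
f 53 50 54
f 36 59 55
f 59 35 51
f 55 51 28
f 59 51 55
f 70 69 72
f 70 72 71
f 72 69 73
f 72 73 71
f 73 69 74
f 73 74 71
f 74 69 75
f 74 75 71
f 75 69 76
f 75 76 71
f 76 69 77
f 76 77 71
f 77 69 78
f 77 78 71
f 78 69 79
f 78 79 71
f 79 69 80
f 79 80 71
f 80 69 81
f 80 81 71
f 81 69 82
f 81 82 71
f 82 69 70
f 82 70 71



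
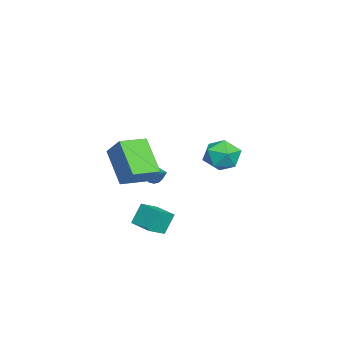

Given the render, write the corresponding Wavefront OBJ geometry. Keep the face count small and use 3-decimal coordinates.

v 2.834 -1.486 -4.063
v 2.43 -1.097 -2.991
v 3.658 -0.52 -4.104
v 3.253 -0.131 -3.032
v 3.567 -2.089 -3.568
v 3.162 -1.7 -2.496
v 4.39 -1.123 -3.609
v 3.986 -0.734 -2.537
v -3.077 -2.305 -3.384
v -2.805 -2.237 -3.868
v -2.203 -1.475 -2.776
v -3.006 -2.028 -3.865
v -3.226 -1.893 -3.733
v -3.406 -1.869 -3.507
v -3.498 -1.961 -3.248
v -3.477 -2.146 -3.026
v -3.349 -2.373 -2.899
v -3.149 -2.582 -2.902
v -2.929 -2.717 -3.034
v -2.749 -2.741 -3.26
v -2.656 -2.649 -3.519
v -2.677 -2.465 -3.742
v 2.79 2.857 1.095
v 3.332 2.653 0.295
v 2.428 1.307 1.245
v 2.97 1.103 0.445
v 3.412 1.396 1.279
v 3.635 2.354 1.186
v 2.125 1.606 0.354
v 2.348 2.564 0.261
v 2.921 1.88 -0.164
v 3.717 1.75 0.409
v 2.043 2.21 1.131
v 2.839 2.08 1.704
v 0.069 -3.966 -0.577
v 0.797 -3.191 0.438
v -0.905 -2.861 -0.722
v -0.177 -2.086 0.293
v 1.317 -3.074 -2.153
v 2.045 -2.299 -1.138
v 0.343 -1.969 -2.298
v 1.071 -1.194 -1.283
f 2 4 1
f 5 2 1
f 1 4 3
f 3 5 1
f 2 8 4
f 6 2 5
f 6 8 2
f 4 8 3
f 7 5 3
f 3 8 7
f 7 6 5
f 8 6 7
f 10 9 12
f 10 12 11
f 12 9 13
f 12 13 11
f 13 9 14
f 13 14 11
f 14 9 15
f 14 15 11
f 15 9 16
f 15 16 11
f 16 9 17
f 16 17 11
f 17 9 18
f 17 18 11
f 18 9 19
f 18 19 11
f 19 9 20
f 19 20 11
f 20 9 21
f 20 21 11
f 21 9 22
f 21 22 11
f 22 9 10
f 22 10 11
f 23 34 28
f 23 28 24
f 23 24 30
f 23 30 33
f 23 33 34
f 24 28 32
f 28 34 27
f 34 33 25
f 33 30 29
f 30 24 31
f 26 32 27
f 26 27 25
f 26 25 29
f 26 29 31
f 26 31 32
f 27 32 28
f 25 27 34
f 29 25 33
f 31 29 30
f 32 31 24
f 36 38 35
f 39 36 35
f 35 38 37
f 37 39 35
f 36 42 38
f 40 36 39
f 40 42 36
f 38 42 37
f 41 39 37
f 37 42 41
f 41 40 39
f 42 40 41



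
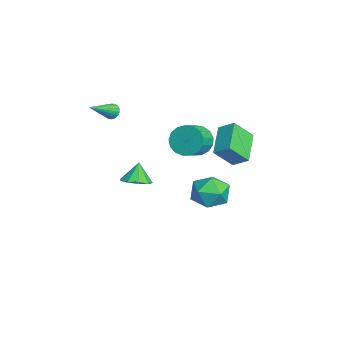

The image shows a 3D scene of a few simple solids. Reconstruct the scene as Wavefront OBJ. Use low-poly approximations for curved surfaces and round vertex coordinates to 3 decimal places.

v -2.2 3.123 2.173
v -1.669 3.907 2.771
v -2.477 4.224 0.976
v -1.946 5.008 1.574
v -0.394 2.592 1.266
v 0.137 3.376 1.864
v -0.671 3.693 0.069
v -0.14 4.477 0.667
v 1.629 1.394 3.438
v 2.304 1.945 2.968
v 3.226 1.297 3.531
v 2.551 0.746 4.002
v 2.224 2.182 3.371
v 3.146 1.534 3.934
v 2.009 2.239 3.789
v 2.931 1.59 4.352
v 1.706 2.102 4.127
v 2.628 1.453 4.69
v 1.386 1.802 4.307
v 2.308 1.154 4.87
v 1.121 1.41 4.288
v 2.043 0.762 4.851
v 0.973 1.013 4.075
v 1.895 0.365 4.638
v 0.975 0.704 3.715
v 1.897 0.056 4.279
v 1.127 0.553 3.293
v 2.049 -0.095 3.856
v 1.394 0.595 2.904
v 2.316 -0.053 3.467
v 1.715 0.82 2.637
v 2.637 0.171 3.2
v 2.016 1.176 2.554
v 2.938 0.528 3.117
v 2.228 1.582 2.673
v 3.15 0.934 3.236
v 1.325 -1.735 0.387
v 2.152 -1.679 0.681
v 0.895 -1.525 1.553
v 1.956 -1.136 0.511
v 1.465 -0.873 0.283
v 0.908 -1.014 0.104
v 0.546 -1.492 0.057
v 0.548 -2.084 0.164
v 0.913 -2.513 0.376
v 1.471 -2.578 0.593
v 1.96 -2.249 0.714
v -1.63 3.56 -3.531
v -1.11 3.116 -2.483
v -3.17 2.264 -3.317
v -2.65 1.82 -2.269
v -3.121 2.979 -2.291
v -2.169 3.78 -2.424
v -2.111 1.6 -3.376
v -1.159 2.401 -3.509
v -1.407 1.905 -2.387
v -2.032 2.757 -1.717
v -2.248 2.623 -4.083
v -2.873 3.475 -3.413
v -3.279 -2.572 3.224
v -2.93 -2.176 3.34
v -2.141 -3.868 4.236
v -3.084 -2.167 3.524
v -3.277 -2.238 3.649
v -3.47 -2.376 3.689
v -3.625 -2.552 3.638
v -3.711 -2.732 3.504
v -3.712 -2.88 3.315
v -3.627 -2.967 3.108
v -3.473 -2.976 2.924
v -3.28 -2.905 2.799
v -3.088 -2.767 2.758
v -2.932 -2.591 2.81
v -2.846 -2.411 2.943
v -2.845 -2.263 3.132
f 2 4 1
f 5 2 1
f 1 4 3
f 3 5 1
f 2 8 4
f 6 2 5
f 6 8 2
f 4 8 3
f 7 5 3
f 3 8 7
f 7 6 5
f 8 6 7
f 10 9 13
f 10 13 11
f 11 13 14
f 11 14 12
f 13 9 15
f 13 15 14
f 14 15 16
f 14 16 12
f 15 9 17
f 15 17 16
f 16 17 18
f 16 18 12
f 17 9 19
f 17 19 18
f 18 19 20
f 18 20 12
f 19 9 21
f 19 21 20
f 20 21 22
f 20 22 12
f 21 9 23
f 21 23 22
f 22 23 24
f 22 24 12
f 23 9 25
f 23 25 24
f 24 25 26
f 24 26 12
f 25 9 27
f 25 27 26
f 26 27 28
f 26 28 12
f 27 9 29
f 27 29 28
f 28 29 30
f 28 30 12
f 29 9 31
f 29 31 30
f 30 31 32
f 30 32 12
f 31 9 33
f 31 33 32
f 32 33 34
f 32 34 12
f 33 9 35
f 33 35 34
f 34 35 36
f 34 36 12
f 35 9 10
f 35 10 36
f 36 10 11
f 36 11 12
f 38 37 40
f 38 40 39
f 40 37 41
f 40 41 39
f 41 37 42
f 41 42 39
f 42 37 43
f 42 43 39
f 43 37 44
f 43 44 39
f 44 37 45
f 44 45 39
f 45 37 46
f 45 46 39
f 46 37 47
f 46 47 39
f 47 37 38
f 47 38 39
f 48 59 53
f 48 53 49
f 48 49 55
f 48 55 58
f 48 58 59
f 49 53 57
f 53 59 52
f 59 58 50
f 58 55 54
f 55 49 56
f 51 57 52
f 51 52 50
f 51 50 54
f 51 54 56
f 51 56 57
f 52 57 53
f 50 52 59
f 54 50 58
f 56 54 55
f 57 56 49
f 61 60 63
f 61 63 62
f 63 60 64
f 63 64 62
f 64 60 65
f 64 65 62
f 65 60 66
f 65 66 62
f 66 60 67
f 66 67 62
f 67 60 68
f 67 68 62
f 68 60 69
f 68 69 62
f 69 60 70
f 69 70 62
f 70 60 71
f 70 71 62
f 71 60 72
f 71 72 62
f 72 60 73
f 72 73 62
f 73 60 74
f 73 74 62
f 74 60 75
f 74 75 62
f 75 60 61
f 75 61 62



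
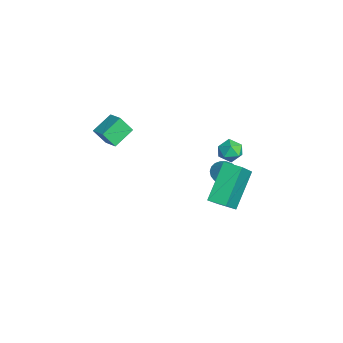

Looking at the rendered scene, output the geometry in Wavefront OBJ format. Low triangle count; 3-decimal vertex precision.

v -1.62 2.845 -0.939
v -1.108 2.496 -1.166
v -1.08 2.975 0.079
v -1.038 2.752 -1.236
v -1.069 3.024 -1.255
v -1.194 3.265 -1.219
v -1.394 3.434 -1.134
v -1.632 3.5 -1.016
v -1.869 3.454 -0.885
v -2.062 3.302 -0.763
v -2.179 3.071 -0.671
v -2.2 2.801 -0.626
v -2.12 2.539 -0.635
v -1.953 2.33 -0.697
v -1.729 2.209 -0.8
v -1.487 2.199 -0.927
v -1.267 2.3 -1.057
v -2.034 2.79 0.643
v -1.837 3.074 1.183
v -1.123 3.006 0.197
v -0.926 3.29 0.737
v -1.008 2.654 0.72
v -1.572 2.52 0.996
v -1.388 3.56 0.384
v -1.952 3.426 0.66
v -1.438 3.549 1.023
v -1.203 2.99 1.231
v -1.757 3.09 0.149
v -1.522 2.531 0.357
v 0.909 1.903 -0.633
v 2.083 1.143 0.852
v -0.209 2.869 0.746
v 0.965 2.109 2.23
v 1.415 2.571 -0.69
v 2.589 1.811 0.794
v 0.297 3.537 0.688
v 1.471 2.777 2.173
v -4.442 -1.066 0.677
v -4.586 -1.595 1.477
v -3.686 -0.782 1.001
v -3.83 -1.311 1.801
v -3.89 -1.969 0.179
v -4.034 -2.498 0.979
v -3.134 -1.685 0.503
v -3.278 -2.214 1.303
f 2 1 4
f 2 4 3
f 4 1 5
f 4 5 3
f 5 1 6
f 5 6 3
f 6 1 7
f 6 7 3
f 7 1 8
f 7 8 3
f 8 1 9
f 8 9 3
f 9 1 10
f 9 10 3
f 10 1 11
f 10 11 3
f 11 1 12
f 11 12 3
f 12 1 13
f 12 13 3
f 13 1 14
f 13 14 3
f 14 1 15
f 14 15 3
f 15 1 16
f 15 16 3
f 16 1 17
f 16 17 3
f 17 1 2
f 17 2 3
f 18 29 23
f 18 23 19
f 18 19 25
f 18 25 28
f 18 28 29
f 19 23 27
f 23 29 22
f 29 28 20
f 28 25 24
f 25 19 26
f 21 27 22
f 21 22 20
f 21 20 24
f 21 24 26
f 21 26 27
f 22 27 23
f 20 22 29
f 24 20 28
f 26 24 25
f 27 26 19
f 31 33 30
f 34 31 30
f 30 33 32
f 32 34 30
f 31 37 33
f 35 31 34
f 35 37 31
f 33 37 32
f 36 34 32
f 32 37 36
f 36 35 34
f 37 35 36
f 39 41 38
f 42 39 38
f 38 41 40
f 40 42 38
f 39 45 41
f 43 39 42
f 43 45 39
f 41 45 40
f 44 42 40
f 40 45 44
f 44 43 42
f 45 43 44



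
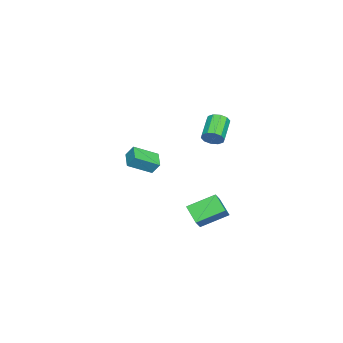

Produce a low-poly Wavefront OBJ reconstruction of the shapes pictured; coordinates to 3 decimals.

v -2.843 -4.676 -0.068
v -2.821 -4.16 0.705
v -3.703 -3.398 -0.897
v -3.682 -2.882 -0.124
v -1.798 -4.198 -0.416
v -1.777 -3.682 0.357
v -2.659 -2.92 -1.245
v -2.637 -2.404 -0.472
v -3.141 -0.649 -4.394
v -4 0.911 -3.529
v -2.301 0.237 -5.156
v -3.16 1.797 -4.291
v -2.4 -0.677 -3.609
v -3.259 0.883 -2.744
v -1.56 0.209 -4.371
v -2.419 1.769 -3.506
v -0.685 1.498 3.387
v -0.359 1.281 3.967
v -1.849 1.145 4.753
v -2.175 1.362 4.173
v -0.39 1.713 3.984
v -1.879 1.576 4.77
v -0.533 2.062 3.773
v -2.023 1.925 4.559
v -0.735 2.196 3.415
v -2.224 2.059 4.201
v -0.917 2.064 3.045
v -2.407 1.927 3.832
v -1.011 1.715 2.807
v -2.501 1.579 3.593
v -0.981 1.284 2.79
v -2.47 1.147 3.576
v -0.837 0.935 3.001
v -2.327 0.798 3.787
v -0.636 0.801 3.359
v -2.125 0.664 4.145
v -0.453 0.933 3.728
v -1.943 0.796 4.515
f 2 4 1
f 5 2 1
f 1 4 3
f 3 5 1
f 2 8 4
f 6 2 5
f 6 8 2
f 4 8 3
f 7 5 3
f 3 8 7
f 7 6 5
f 8 6 7
f 10 12 9
f 13 10 9
f 9 12 11
f 11 13 9
f 10 16 12
f 14 10 13
f 14 16 10
f 12 16 11
f 15 13 11
f 11 16 15
f 15 14 13
f 16 14 15
f 18 17 21
f 18 21 19
f 19 21 22
f 19 22 20
f 21 17 23
f 21 23 22
f 22 23 24
f 22 24 20
f 23 17 25
f 23 25 24
f 24 25 26
f 24 26 20
f 25 17 27
f 25 27 26
f 26 27 28
f 26 28 20
f 27 17 29
f 27 29 28
f 28 29 30
f 28 30 20
f 29 17 31
f 29 31 30
f 30 31 32
f 30 32 20
f 31 17 33
f 31 33 32
f 32 33 34
f 32 34 20
f 33 17 35
f 33 35 34
f 34 35 36
f 34 36 20
f 35 17 37
f 35 37 36
f 36 37 38
f 36 38 20
f 37 17 18
f 37 18 38
f 38 18 19
f 38 19 20



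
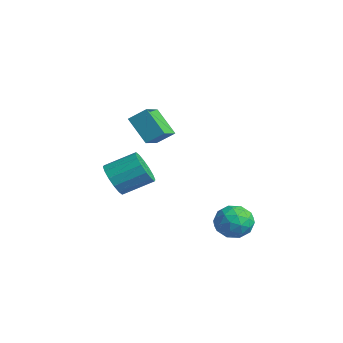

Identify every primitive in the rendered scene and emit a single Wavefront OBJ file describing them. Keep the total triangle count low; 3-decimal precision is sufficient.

v -2.676 -0.578 -1.057
v -2.015 -0.416 -1.79
v -1.464 1.02 -0.976
v -2.124 0.858 -0.243
v -2.444 -0.167 -1.939
v -1.893 1.269 -1.125
v -2.935 -0.028 -1.851
v -2.384 1.408 -1.037
v -3.356 -0.037 -1.551
v -2.805 1.399 -0.736
v -3.595 -0.19 -1.118
v -3.044 1.245 -0.304
v -3.588 -0.448 -0.669
v -3.037 0.988 0.145
v -3.336 -0.74 -0.324
v -2.785 0.696 0.49
v -2.907 -0.989 -0.175
v -2.356 0.447 0.639
v -2.416 -1.128 -0.263
v -1.865 0.308 0.551
v -1.995 -1.119 -0.564
v -1.444 0.317 0.251
v -1.756 -0.965 -0.996
v -1.205 0.47 -0.182
v -1.763 -0.708 -1.445
v -1.212 0.728 -0.631
v 3.367 3.665 -1.861
v 4.145 3.038 -1.998
v 2.335 2.402 -1.942
v 3.113 1.775 -2.079
v 2.982 2.228 -1.187
v 3.62 3.009 -1.137
v 2.86 2.431 -2.803
v 3.498 3.212 -2.753
v 3.832 2.275 -2.581
v 3.908 2.15 -1.582
v 2.572 3.29 -2.358
v 2.648 3.165 -1.359
v 3.846 3.463 -1.922
v 2.634 1.977 -2.018
v 2.556 2.244 -1.493
v 3.014 1.875 -1.574
v 3.538 3.445 -1.416
v 3.995 3.077 -1.497
v 3.312 2.6 -1.02
v 2.485 2.363 -2.443
v 2.942 1.995 -2.524
v 3.466 3.565 -2.366
v 3.924 3.196 -2.447
v 3.168 2.84 -2.92
v 4.12 2.646 -2.346
v 3.514 1.903 -2.393
v 3.365 2.289 -2.819
v 3.74 2.748 -2.789
v 4.165 2.572 -1.759
v 3.558 1.829 -1.806
v 3.481 2.096 -1.282
v 3.856 2.555 -1.252
v 3.981 2.123 -2.101
v 2.922 3.611 -2.134
v 2.315 2.868 -2.181
v 2.624 2.885 -2.688
v 2.999 3.344 -2.658
v 2.966 3.537 -1.547
v 2.36 2.794 -1.594
v 2.74 2.692 -1.151
v 3.115 3.151 -1.121
v 2.499 3.317 -1.839
v -1.128 -0.499 3.552
v -0.671 0.231 4.204
v -1.963 0.477 3.045
v -1.506 1.207 3.697
v 0.006 -0.147 2.363
v 0.463 0.583 3.015
v -0.829 0.829 1.856
v -0.372 1.559 2.508
f 2 1 5
f 2 5 3
f 3 5 6
f 3 6 4
f 5 1 7
f 5 7 6
f 6 7 8
f 6 8 4
f 7 1 9
f 7 9 8
f 8 9 10
f 8 10 4
f 9 1 11
f 9 11 10
f 10 11 12
f 10 12 4
f 11 1 13
f 11 13 12
f 12 13 14
f 12 14 4
f 13 1 15
f 13 15 14
f 14 15 16
f 14 16 4
f 15 1 17
f 15 17 16
f 16 17 18
f 16 18 4
f 17 1 19
f 17 19 18
f 18 19 20
f 18 20 4
f 19 1 21
f 19 21 20
f 20 21 22
f 20 22 4
f 21 1 23
f 21 23 22
f 22 23 24
f 22 24 4
f 23 1 25
f 23 25 24
f 24 25 26
f 24 26 4
f 25 1 2
f 25 2 26
f 26 2 3
f 26 3 4
f 27 64 43
f 64 38 67
f 43 67 32
f 64 67 43
f 27 43 39
f 43 32 44
f 39 44 28
f 43 44 39
f 27 39 48
f 39 28 49
f 48 49 34
f 39 49 48
f 27 48 60
f 48 34 63
f 60 63 37
f 48 63 60
f 27 60 64
f 60 37 68
f 64 68 38
f 60 68 64
f 28 44 55
f 44 32 58
f 55 58 36
f 44 58 55
f 32 67 45
f 67 38 66
f 45 66 31
f 67 66 45
f 38 68 65
f 68 37 61
f 65 61 29
f 68 61 65
f 37 63 62
f 63 34 50
f 62 50 33
f 63 50 62
f 34 49 54
f 49 28 51
f 54 51 35
f 49 51 54
f 30 56 42
f 56 36 57
f 42 57 31
f 56 57 42
f 30 42 40
f 42 31 41
f 40 41 29
f 42 41 40
f 30 40 47
f 40 29 46
f 47 46 33
f 40 46 47
f 30 47 52
f 47 33 53
f 52 53 35
f 47 53 52
f 30 52 56
f 52 35 59
f 56 59 36
f 52 59 56
f 31 57 45
f 57 36 58
f 45 58 32
f 57 58 45
f 29 41 65
f 41 31 66
f 65 66 38
f 41 66 65
f 33 46 62
f 46 29 61
f 62 61 37
f 46 61 62
f 35 53 54
f 53 33 50
f 54 50 34
f 53 50 54
f 36 59 55
f 59 35 51
f 55 51 28
f 59 51 55
f 70 72 69
f 73 70 69
f 69 72 71
f 71 73 69
f 70 76 72
f 74 70 73
f 74 76 70
f 72 76 71
f 75 73 71
f 71 76 75
f 75 74 73
f 76 74 75



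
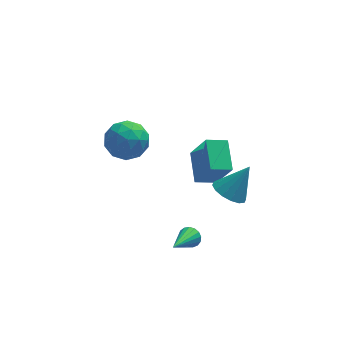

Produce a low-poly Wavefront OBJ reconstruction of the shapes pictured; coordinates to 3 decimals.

v 1.097 2.33 -3.631
v 1.757 1.519 -1.798
v 1.122 4.007 -2.898
v 1.782 3.196 -1.065
v 2.218 2.464 -3.975
v 2.878 1.653 -2.142
v 2.243 4.141 -3.242
v 2.903 3.33 -1.409
v 0.262 -1.704 -3.772
v 0.522 -1.548 -3.266
v -0.762 -3.196 -2.788
v 0.287 -1.392 -3.272
v 0.047 -1.306 -3.393
v -0.144 -1.312 -3.601
v -0.242 -1.408 -3.848
v -0.224 -1.571 -4.078
v -0.095 -1.765 -4.237
v 0.116 -1.945 -4.29
v 0.361 -2.07 -4.224
v 0.583 -2.111 -4.055
v 0.732 -2.059 -3.821
v 0.773 -1.925 -3.575
v 0.697 -1.741 -3.375
v -2.12 0.265 3.701
v -1.566 -0.488 3.039
v -3.454 0.408 2.421
v -2.9 -0.345 1.759
v -3.384 -0.691 2.739
v -2.559 -0.779 3.53
v -2.461 0.699 1.93
v -1.636 0.611 2.721
v -1.776 -0.22 1.944
v -2.347 -1.079 2.444
v -2.673 0.999 3.016
v -3.244 0.14 3.516
v -1.725 -0.124 3.482
v -3.295 0.044 1.978
v -3.579 -0.159 2.554
v -3.253 -0.602 2.165
v -2.31 -0.295 3.771
v -1.984 -0.738 3.381
v -3.053 -0.857 3.205
v -3.036 0.658 2.079
v -2.71 0.215 1.689
v -1.767 0.522 3.295
v -1.441 0.079 2.906
v -1.967 0.777 2.255
v -1.524 -0.41 2.45
v -2.308 -0.326 1.698
v -2.05 0.288 1.798
v -1.565 0.236 2.263
v -1.859 -0.914 2.743
v -2.644 -0.83 1.991
v -2.928 -1.033 2.567
v -2.443 -1.085 3.032
v -1.983 -0.757 2.1
v -2.376 0.75 3.469
v -3.161 0.834 2.717
v -2.577 1.005 2.428
v -2.092 0.953 2.893
v -2.712 0.246 3.762
v -3.496 0.33 3.01
v -3.455 -0.316 3.197
v -2.97 -0.368 3.662
v -3.037 0.677 3.36
v 2.343 -0.487 -1.678
v 2.993 -1.119 -1.962
v 3.377 -0.113 -0.142
v 3.135 -0.693 -2.161
v 3.064 -0.211 -2.231
v 2.801 0.197 -2.153
v 2.414 0.421 -1.948
v 2.009 0.402 -1.67
v 1.693 0.144 -1.395
v 1.551 -0.282 -1.196
v 1.621 -0.764 -1.126
v 1.885 -1.171 -1.204
v 2.272 -1.396 -1.409
v 2.677 -1.377 -1.687
f 2 4 1
f 5 2 1
f 1 4 3
f 3 5 1
f 2 8 4
f 6 2 5
f 6 8 2
f 4 8 3
f 7 5 3
f 3 8 7
f 7 6 5
f 8 6 7
f 10 9 12
f 10 12 11
f 12 9 13
f 12 13 11
f 13 9 14
f 13 14 11
f 14 9 15
f 14 15 11
f 15 9 16
f 15 16 11
f 16 9 17
f 16 17 11
f 17 9 18
f 17 18 11
f 18 9 19
f 18 19 11
f 19 9 20
f 19 20 11
f 20 9 21
f 20 21 11
f 21 9 22
f 21 22 11
f 22 9 23
f 22 23 11
f 23 9 10
f 23 10 11
f 24 61 40
f 61 35 64
f 40 64 29
f 61 64 40
f 24 40 36
f 40 29 41
f 36 41 25
f 40 41 36
f 24 36 45
f 36 25 46
f 45 46 31
f 36 46 45
f 24 45 57
f 45 31 60
f 57 60 34
f 45 60 57
f 24 57 61
f 57 34 65
f 61 65 35
f 57 65 61
f 25 41 52
f 41 29 55
f 52 55 33
f 41 55 52
f 29 64 42
f 64 35 63
f 42 63 28
f 64 63 42
f 35 65 62
f 65 34 58
f 62 58 26
f 65 58 62
f 34 60 59
f 60 31 47
f 59 47 30
f 60 47 59
f 31 46 51
f 46 25 48
f 51 48 32
f 46 48 51
f 27 53 39
f 53 33 54
f 39 54 28
f 53 54 39
f 27 39 37
f 39 28 38
f 37 38 26
f 39 38 37
f 27 37 44
f 37 26 43
f 44 43 30
f 37 43 44
f 27 44 49
f 44 30 50
f 49 50 32
f 44 50 49
f 27 49 53
f 49 32 56
f 53 56 33
f 49 56 53
f 28 54 42
f 54 33 55
f 42 55 29
f 54 55 42
f 26 38 62
f 38 28 63
f 62 63 35
f 38 63 62
f 30 43 59
f 43 26 58
f 59 58 34
f 43 58 59
f 32 50 51
f 50 30 47
f 51 47 31
f 50 47 51
f 33 56 52
f 56 32 48
f 52 48 25
f 56 48 52
f 67 66 69
f 67 69 68
f 69 66 70
f 69 70 68
f 70 66 71
f 70 71 68
f 71 66 72
f 71 72 68
f 72 66 73
f 72 73 68
f 73 66 74
f 73 74 68
f 74 66 75
f 74 75 68
f 75 66 76
f 75 76 68
f 76 66 77
f 76 77 68
f 77 66 78
f 77 78 68
f 78 66 79
f 78 79 68
f 79 66 67
f 79 67 68



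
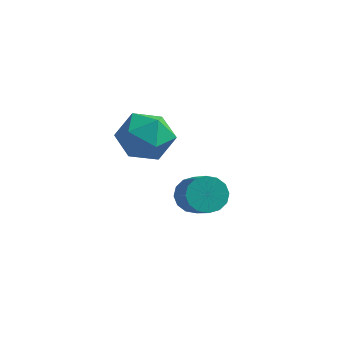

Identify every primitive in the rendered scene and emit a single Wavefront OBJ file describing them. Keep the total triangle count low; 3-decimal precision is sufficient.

v -4.805 -0.62 0.959
v -4.439 -0.096 1.727
v -3.361 -0.564 0.233
v -2.995 -0.04 1.001
v -3.243 -1 1.124
v -4.134 -1.035 1.572
v -3.666 0.375 0.388
v -4.557 0.34 0.836
v -3.735 0.519 1.374
v -3.473 -0.331 1.829
v -4.327 -0.329 0.131
v -4.065 -1.179 0.586
v -3.052 1.524 -2.779
v -2.677 2.074 -2.563
v -1.874 1.167 -1.645
v -2.248 0.616 -1.861
v -2.958 2.056 -2.334
v -2.155 1.149 -1.417
v -3.264 1.896 -2.225
v -2.461 0.989 -1.308
v -3.513 1.636 -2.264
v -2.71 0.728 -1.347
v -3.638 1.346 -2.441
v -2.835 0.438 -1.524
v -3.607 1.103 -2.709
v -2.804 0.196 -1.791
v -3.426 0.973 -2.995
v -2.623 0.066 -2.077
v -3.145 0.991 -3.223
v -2.342 0.084 -2.306
v -2.839 1.151 -3.332
v -2.036 0.244 -2.415
v -2.59 1.412 -3.293
v -1.787 0.504 -2.376
v -2.465 1.702 -3.116
v -1.662 0.794 -2.199
v -2.496 1.944 -2.849
v -1.693 1.037 -1.931
f 1 12 6
f 1 6 2
f 1 2 8
f 1 8 11
f 1 11 12
f 2 6 10
f 6 12 5
f 12 11 3
f 11 8 7
f 8 2 9
f 4 10 5
f 4 5 3
f 4 3 7
f 4 7 9
f 4 9 10
f 5 10 6
f 3 5 12
f 7 3 11
f 9 7 8
f 10 9 2
f 14 13 17
f 14 17 15
f 15 17 18
f 15 18 16
f 17 13 19
f 17 19 18
f 18 19 20
f 18 20 16
f 19 13 21
f 19 21 20
f 20 21 22
f 20 22 16
f 21 13 23
f 21 23 22
f 22 23 24
f 22 24 16
f 23 13 25
f 23 25 24
f 24 25 26
f 24 26 16
f 25 13 27
f 25 27 26
f 26 27 28
f 26 28 16
f 27 13 29
f 27 29 28
f 28 29 30
f 28 30 16
f 29 13 31
f 29 31 30
f 30 31 32
f 30 32 16
f 31 13 33
f 31 33 32
f 32 33 34
f 32 34 16
f 33 13 35
f 33 35 34
f 34 35 36
f 34 36 16
f 35 13 37
f 35 37 36
f 36 37 38
f 36 38 16
f 37 13 14
f 37 14 38
f 38 14 15
f 38 15 16



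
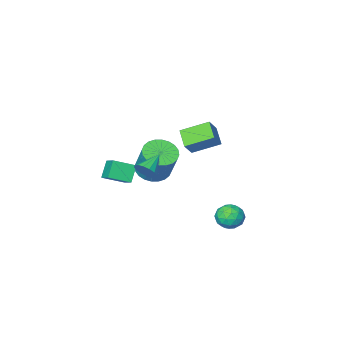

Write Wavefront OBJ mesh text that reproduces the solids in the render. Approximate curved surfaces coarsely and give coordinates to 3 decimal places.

v 2.808 -0.359 0.31
v 3.096 -0.103 0.918
v 1.672 -0.841 1.05
v 2.89 0.177 0.784
v 2.662 0.313 0.523
v 2.473 0.27 0.205
v 2.374 0.058 -0.086
v 2.392 -0.266 -0.27
v 2.521 -0.614 -0.299
v 2.727 -0.894 -0.165
v 2.955 -1.031 0.097
v 3.144 -0.987 0.415
v 3.243 -0.775 0.705
v 3.225 -0.452 0.89
v 3.201 -3.95 -0.546
v 3.355 -2.923 0.037
v 2.021 -3.481 -1.06
v 2.174 -2.455 -0.477
v 3.786 -3.505 -1.483
v 3.939 -2.479 -0.9
v 2.605 -3.037 -1.997
v 2.759 -2.01 -1.414
v 1.247 1.759 2.349
v 0.944 0.773 2.981
v -0.051 2.597 3.033
v -0.355 1.611 3.665
v 1.895 2.089 3.175
v 1.591 1.103 3.807
v 0.596 2.927 3.859
v 0.293 1.941 4.491
v 0.924 -2.828 -1.305
v 1.753 -2.332 -1.66
v 1.906 -1.235 0.23
v 1.076 -1.732 0.585
v 1.458 -2.086 -1.779
v 1.611 -0.99 0.111
v 1.082 -1.954 -1.825
v 1.235 -0.857 0.064
v 0.681 -1.954 -1.793
v 0.834 -0.857 0.097
v 0.318 -2.088 -1.686
v 0.47 -0.991 0.204
v 0.046 -2.334 -1.521
v 0.199 -1.237 0.369
v -0.092 -2.656 -1.323
v 0.061 -1.559 0.566
v -0.075 -3.003 -1.122
v 0.078 -1.907 0.767
v 0.094 -3.325 -0.95
v 0.247 -2.228 0.94
v 0.389 -3.57 -0.831
v 0.542 -2.474 1.059
v 0.765 -3.703 -0.784
v 0.918 -2.606 1.105
v 1.166 -3.703 -0.817
v 1.319 -2.606 1.073
v 1.53 -3.569 -0.924
v 1.682 -2.472 0.966
v 1.801 -3.323 -1.089
v 1.954 -2.226 0.801
v 1.939 -3.001 -1.286
v 2.092 -1.904 0.603
v 1.922 -2.653 -1.487
v 2.075 -1.557 0.402
v -2.055 1.781 -3.315
v -1.484 2.15 -3.879
v -1.436 0.51 -3.521
v -0.865 0.879 -4.085
v -0.82 1.068 -3.223
v -1.202 1.854 -3.096
v -1.718 0.806 -4.304
v -2.1 1.592 -4.177
v -1.276 1.547 -4.49
v -0.721 1.71 -3.823
v -2.199 0.95 -3.577
v -1.644 1.113 -2.91
v -1.824 2.077 -3.579
v -1.096 0.583 -3.821
v -1.069 0.694 -3.314
v -0.734 0.911 -3.646
v -1.658 1.903 -3.119
v -1.323 2.12 -3.451
v -0.932 1.484 -3.065
v -1.597 0.54 -3.949
v -1.262 0.757 -4.281
v -2.186 1.749 -3.754
v -1.851 1.966 -4.086
v -1.988 1.176 -4.335
v -1.366 1.94 -4.27
v -1.002 1.192 -4.391
v -1.503 1.15 -4.519
v -1.728 1.611 -4.445
v -1.04 2.035 -3.878
v -0.676 1.288 -3.998
v -0.649 1.399 -3.492
v -0.874 1.861 -3.417
v -0.917 1.681 -4.237
v -2.244 1.372 -3.402
v -1.88 0.625 -3.522
v -2.046 0.799 -3.983
v -2.271 1.261 -3.908
v -1.918 1.468 -3.009
v -1.554 0.72 -3.13
v -1.192 1.049 -2.955
v -1.417 1.51 -2.881
v -2.003 0.979 -3.163
f 2 1 4
f 2 4 3
f 4 1 5
f 4 5 3
f 5 1 6
f 5 6 3
f 6 1 7
f 6 7 3
f 7 1 8
f 7 8 3
f 8 1 9
f 8 9 3
f 9 1 10
f 9 10 3
f 10 1 11
f 10 11 3
f 11 1 12
f 11 12 3
f 12 1 13
f 12 13 3
f 13 1 14
f 13 14 3
f 14 1 2
f 14 2 3
f 16 18 15
f 19 16 15
f 15 18 17
f 17 19 15
f 16 22 18
f 20 16 19
f 20 22 16
f 18 22 17
f 21 19 17
f 17 22 21
f 21 20 19
f 22 20 21
f 24 26 23
f 27 24 23
f 23 26 25
f 25 27 23
f 24 30 26
f 28 24 27
f 28 30 24
f 26 30 25
f 29 27 25
f 25 30 29
f 29 28 27
f 30 28 29
f 32 31 35
f 32 35 33
f 33 35 36
f 33 36 34
f 35 31 37
f 35 37 36
f 36 37 38
f 36 38 34
f 37 31 39
f 37 39 38
f 38 39 40
f 38 40 34
f 39 31 41
f 39 41 40
f 40 41 42
f 40 42 34
f 41 31 43
f 41 43 42
f 42 43 44
f 42 44 34
f 43 31 45
f 43 45 44
f 44 45 46
f 44 46 34
f 45 31 47
f 45 47 46
f 46 47 48
f 46 48 34
f 47 31 49
f 47 49 48
f 48 49 50
f 48 50 34
f 49 31 51
f 49 51 50
f 50 51 52
f 50 52 34
f 51 31 53
f 51 53 52
f 52 53 54
f 52 54 34
f 53 31 55
f 53 55 54
f 54 55 56
f 54 56 34
f 55 31 57
f 55 57 56
f 56 57 58
f 56 58 34
f 57 31 59
f 57 59 58
f 58 59 60
f 58 60 34
f 59 31 61
f 59 61 60
f 60 61 62
f 60 62 34
f 61 31 63
f 61 63 62
f 62 63 64
f 62 64 34
f 63 31 32
f 63 32 64
f 64 32 33
f 64 33 34
f 65 102 81
f 102 76 105
f 81 105 70
f 102 105 81
f 65 81 77
f 81 70 82
f 77 82 66
f 81 82 77
f 65 77 86
f 77 66 87
f 86 87 72
f 77 87 86
f 65 86 98
f 86 72 101
f 98 101 75
f 86 101 98
f 65 98 102
f 98 75 106
f 102 106 76
f 98 106 102
f 66 82 93
f 82 70 96
f 93 96 74
f 82 96 93
f 70 105 83
f 105 76 104
f 83 104 69
f 105 104 83
f 76 106 103
f 106 75 99
f 103 99 67
f 106 99 103
f 75 101 100
f 101 72 88
f 100 88 71
f 101 88 100
f 72 87 92
f 87 66 89
f 92 89 73
f 87 89 92
f 68 94 80
f 94 74 95
f 80 95 69
f 94 95 80
f 68 80 78
f 80 69 79
f 78 79 67
f 80 79 78
f 68 78 85
f 78 67 84
f 85 84 71
f 78 84 85
f 68 85 90
f 85 71 91
f 90 91 73
f 85 91 90
f 68 90 94
f 90 73 97
f 94 97 74
f 90 97 94
f 69 95 83
f 95 74 96
f 83 96 70
f 95 96 83
f 67 79 103
f 79 69 104
f 103 104 76
f 79 104 103
f 71 84 100
f 84 67 99
f 100 99 75
f 84 99 100
f 73 91 92
f 91 71 88
f 92 88 72
f 91 88 92
f 74 97 93
f 97 73 89
f 93 89 66
f 97 89 93

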